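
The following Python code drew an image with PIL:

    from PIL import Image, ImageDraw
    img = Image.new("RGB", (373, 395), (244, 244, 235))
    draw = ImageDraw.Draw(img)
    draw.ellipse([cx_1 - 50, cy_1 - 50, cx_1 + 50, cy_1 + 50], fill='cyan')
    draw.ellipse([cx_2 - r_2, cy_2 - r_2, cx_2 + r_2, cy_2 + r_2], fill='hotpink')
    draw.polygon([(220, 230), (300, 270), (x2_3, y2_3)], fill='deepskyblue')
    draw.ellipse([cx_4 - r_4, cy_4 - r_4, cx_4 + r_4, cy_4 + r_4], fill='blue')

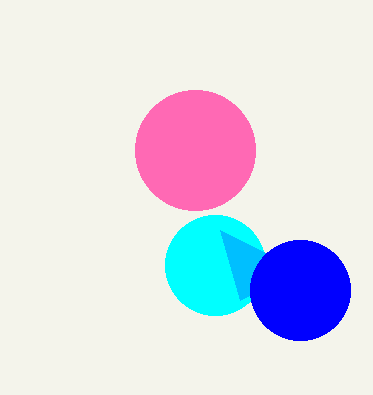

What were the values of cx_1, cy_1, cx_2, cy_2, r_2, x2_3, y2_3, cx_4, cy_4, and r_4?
cx_1 = 215; cy_1 = 265; cx_2 = 195; cy_2 = 150; r_2 = 60; x2_3 = 240; y2_3 = 300; cx_4 = 300; cy_4 = 290; r_4 = 50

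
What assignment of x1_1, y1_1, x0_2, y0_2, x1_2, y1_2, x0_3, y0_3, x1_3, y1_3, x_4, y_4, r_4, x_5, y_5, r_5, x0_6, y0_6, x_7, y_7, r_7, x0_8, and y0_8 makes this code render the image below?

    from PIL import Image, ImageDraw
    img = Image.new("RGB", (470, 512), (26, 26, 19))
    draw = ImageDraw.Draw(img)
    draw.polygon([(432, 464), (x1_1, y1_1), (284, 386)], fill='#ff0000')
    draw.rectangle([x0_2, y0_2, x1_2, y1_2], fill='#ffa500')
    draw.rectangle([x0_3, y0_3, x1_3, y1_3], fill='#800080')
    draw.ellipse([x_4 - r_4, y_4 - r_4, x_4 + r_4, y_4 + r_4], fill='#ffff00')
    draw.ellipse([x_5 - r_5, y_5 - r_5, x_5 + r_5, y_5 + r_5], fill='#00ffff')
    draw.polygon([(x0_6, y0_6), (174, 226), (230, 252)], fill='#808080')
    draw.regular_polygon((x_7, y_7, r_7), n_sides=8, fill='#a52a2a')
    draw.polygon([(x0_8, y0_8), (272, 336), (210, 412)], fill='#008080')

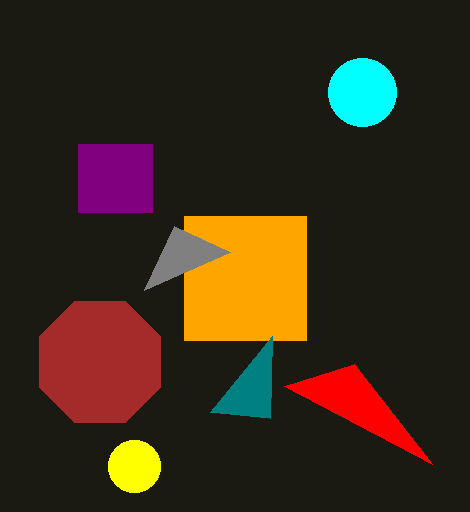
x1_1 = 354
y1_1 = 364
x0_2 = 184
y0_2 = 216
x1_2 = 306
y1_2 = 340
x0_3 = 78
y0_3 = 144
x1_3 = 152
y1_3 = 212
x_4 = 134
y_4 = 466
r_4 = 26
x_5 = 362
y_5 = 92
r_5 = 34
x0_6 = 144
y0_6 = 290
x_7 = 100
y_7 = 362
r_7 = 66
x0_8 = 270
y0_8 = 418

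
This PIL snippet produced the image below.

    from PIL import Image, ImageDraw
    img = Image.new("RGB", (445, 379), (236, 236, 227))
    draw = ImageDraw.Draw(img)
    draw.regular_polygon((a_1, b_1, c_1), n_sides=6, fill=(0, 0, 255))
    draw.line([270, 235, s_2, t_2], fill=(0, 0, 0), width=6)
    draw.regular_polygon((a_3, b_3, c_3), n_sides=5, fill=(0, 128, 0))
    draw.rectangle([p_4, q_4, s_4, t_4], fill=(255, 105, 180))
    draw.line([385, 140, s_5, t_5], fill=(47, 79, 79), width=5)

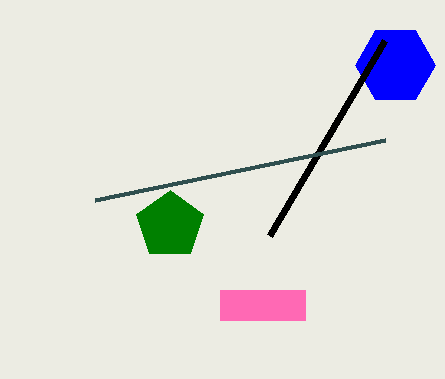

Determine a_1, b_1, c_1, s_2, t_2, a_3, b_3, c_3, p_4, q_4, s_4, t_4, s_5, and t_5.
a_1 = 395, b_1 = 65, c_1 = 40, s_2 = 385, t_2 = 40, a_3 = 170, b_3 = 225, c_3 = 35, p_4 = 220, q_4 = 290, s_4 = 305, t_4 = 320, s_5 = 95, t_5 = 200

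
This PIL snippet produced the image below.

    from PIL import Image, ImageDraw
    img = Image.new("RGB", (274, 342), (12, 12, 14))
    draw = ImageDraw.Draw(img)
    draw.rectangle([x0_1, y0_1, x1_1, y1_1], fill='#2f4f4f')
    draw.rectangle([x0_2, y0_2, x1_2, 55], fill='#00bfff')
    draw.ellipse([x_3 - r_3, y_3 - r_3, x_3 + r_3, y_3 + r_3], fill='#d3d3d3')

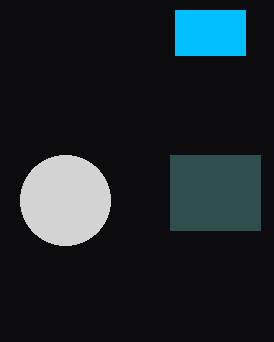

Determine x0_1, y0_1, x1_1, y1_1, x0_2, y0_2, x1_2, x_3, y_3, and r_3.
x0_1 = 170, y0_1 = 155, x1_1 = 260, y1_1 = 230, x0_2 = 175, y0_2 = 10, x1_2 = 245, x_3 = 65, y_3 = 200, r_3 = 45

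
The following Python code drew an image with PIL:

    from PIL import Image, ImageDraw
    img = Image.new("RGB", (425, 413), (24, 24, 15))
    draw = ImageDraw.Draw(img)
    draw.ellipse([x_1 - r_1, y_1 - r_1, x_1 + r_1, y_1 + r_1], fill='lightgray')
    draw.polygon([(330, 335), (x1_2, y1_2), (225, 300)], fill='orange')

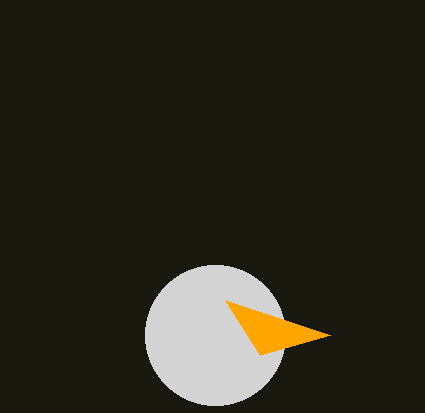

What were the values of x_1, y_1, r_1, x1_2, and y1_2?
x_1 = 215; y_1 = 335; r_1 = 70; x1_2 = 260; y1_2 = 355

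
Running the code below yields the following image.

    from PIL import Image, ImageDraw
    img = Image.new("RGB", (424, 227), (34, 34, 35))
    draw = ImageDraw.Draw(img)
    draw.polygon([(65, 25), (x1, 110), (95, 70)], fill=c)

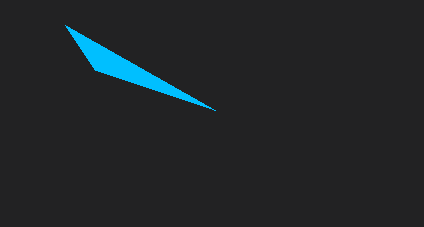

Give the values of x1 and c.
x1 = 215, c = 'deepskyblue'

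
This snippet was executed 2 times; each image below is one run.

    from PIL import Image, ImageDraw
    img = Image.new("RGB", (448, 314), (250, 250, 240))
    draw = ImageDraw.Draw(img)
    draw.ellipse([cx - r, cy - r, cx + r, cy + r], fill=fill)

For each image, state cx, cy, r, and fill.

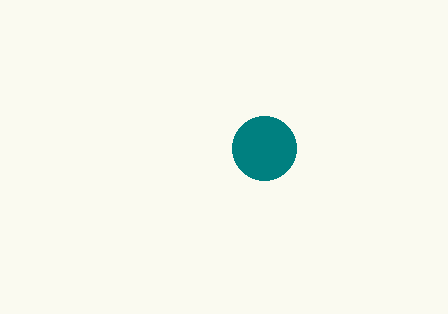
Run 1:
cx = 264
cy = 148
r = 32
fill = 'teal'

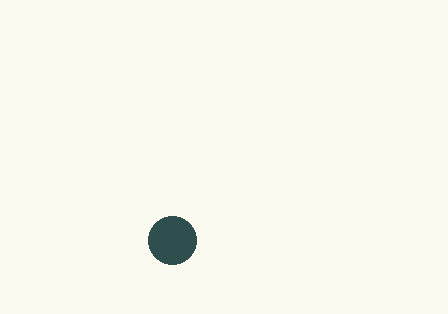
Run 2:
cx = 172
cy = 240
r = 24
fill = 'darkslategray'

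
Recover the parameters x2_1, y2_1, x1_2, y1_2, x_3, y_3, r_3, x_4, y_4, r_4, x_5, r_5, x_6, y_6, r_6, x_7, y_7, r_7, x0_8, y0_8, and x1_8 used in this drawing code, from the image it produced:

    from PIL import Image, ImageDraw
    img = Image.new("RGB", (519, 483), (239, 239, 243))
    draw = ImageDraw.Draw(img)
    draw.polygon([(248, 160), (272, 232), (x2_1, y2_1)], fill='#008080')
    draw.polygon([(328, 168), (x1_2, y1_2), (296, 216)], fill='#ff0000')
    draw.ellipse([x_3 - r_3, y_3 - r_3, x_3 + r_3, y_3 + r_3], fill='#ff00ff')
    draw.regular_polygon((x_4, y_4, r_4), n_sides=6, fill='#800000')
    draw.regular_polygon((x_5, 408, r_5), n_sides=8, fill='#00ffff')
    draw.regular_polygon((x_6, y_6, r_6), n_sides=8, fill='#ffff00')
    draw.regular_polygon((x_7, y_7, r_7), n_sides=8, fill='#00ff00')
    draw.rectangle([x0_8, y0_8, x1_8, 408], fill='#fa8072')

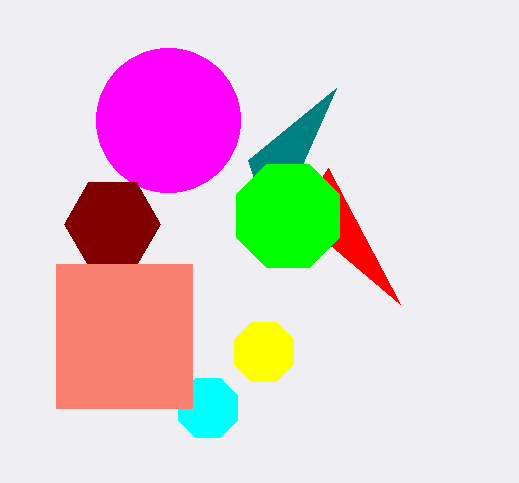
x2_1 = 336, y2_1 = 88, x1_2 = 400, y1_2 = 304, x_3 = 168, y_3 = 120, r_3 = 72, x_4 = 112, y_4 = 224, r_4 = 48, x_5 = 208, r_5 = 32, x_6 = 264, y_6 = 352, r_6 = 32, x_7 = 288, y_7 = 216, r_7 = 56, x0_8 = 56, y0_8 = 264, x1_8 = 192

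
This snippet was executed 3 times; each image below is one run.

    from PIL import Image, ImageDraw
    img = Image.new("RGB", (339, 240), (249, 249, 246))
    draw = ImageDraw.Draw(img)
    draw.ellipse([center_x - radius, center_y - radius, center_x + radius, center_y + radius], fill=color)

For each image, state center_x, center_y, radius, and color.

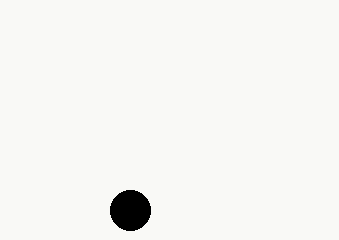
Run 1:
center_x = 130; center_y = 210; radius = 20; color = 'black'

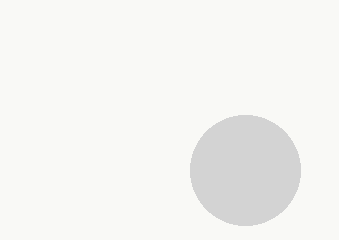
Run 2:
center_x = 245
center_y = 170
radius = 55
color = 'lightgray'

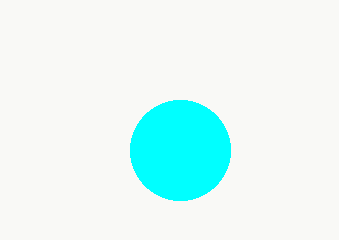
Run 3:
center_x = 180
center_y = 150
radius = 50
color = 'cyan'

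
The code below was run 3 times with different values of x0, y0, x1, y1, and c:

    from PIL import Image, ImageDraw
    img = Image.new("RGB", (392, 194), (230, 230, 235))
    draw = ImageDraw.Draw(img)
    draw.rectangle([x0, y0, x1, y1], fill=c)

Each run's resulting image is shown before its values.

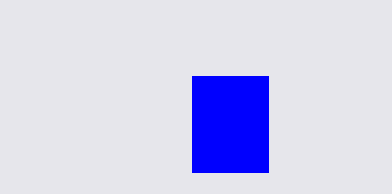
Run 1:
x0 = 192, y0 = 76, x1 = 268, y1 = 172, c = 'blue'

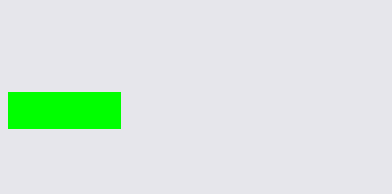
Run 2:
x0 = 8; y0 = 92; x1 = 120; y1 = 128; c = 'lime'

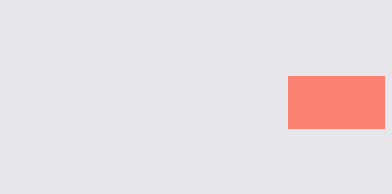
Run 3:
x0 = 288
y0 = 76
x1 = 384
y1 = 128
c = 'salmon'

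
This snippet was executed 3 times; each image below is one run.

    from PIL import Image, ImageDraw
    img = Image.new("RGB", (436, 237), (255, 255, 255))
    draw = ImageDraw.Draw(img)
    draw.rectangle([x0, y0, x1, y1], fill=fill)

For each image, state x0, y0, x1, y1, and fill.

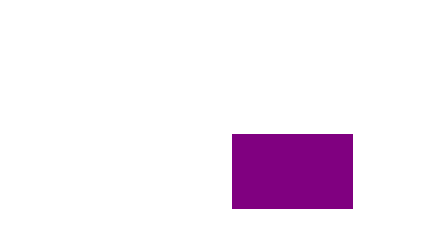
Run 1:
x0 = 232; y0 = 134; x1 = 352; y1 = 208; fill = 'purple'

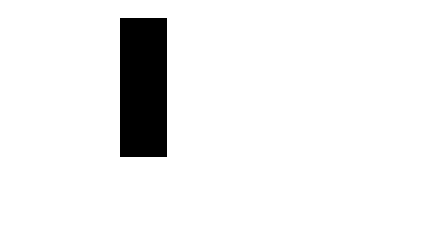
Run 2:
x0 = 120
y0 = 18
x1 = 166
y1 = 156
fill = 'black'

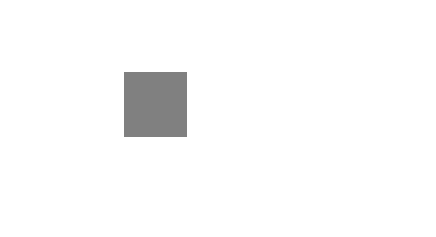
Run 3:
x0 = 124
y0 = 72
x1 = 186
y1 = 136
fill = 'gray'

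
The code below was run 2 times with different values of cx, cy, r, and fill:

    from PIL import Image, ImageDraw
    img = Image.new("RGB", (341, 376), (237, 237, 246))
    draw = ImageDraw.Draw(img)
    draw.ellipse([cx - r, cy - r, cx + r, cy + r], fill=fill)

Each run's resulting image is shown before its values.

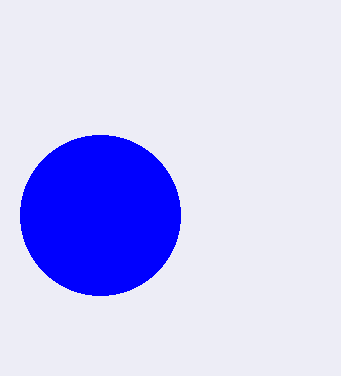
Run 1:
cx = 100, cy = 215, r = 80, fill = 'blue'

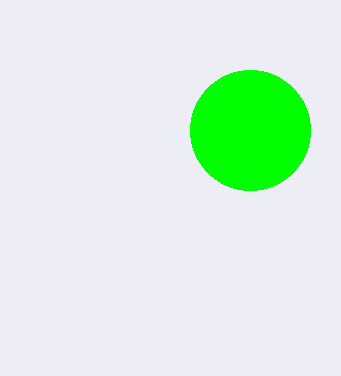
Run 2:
cx = 250
cy = 130
r = 60
fill = 'lime'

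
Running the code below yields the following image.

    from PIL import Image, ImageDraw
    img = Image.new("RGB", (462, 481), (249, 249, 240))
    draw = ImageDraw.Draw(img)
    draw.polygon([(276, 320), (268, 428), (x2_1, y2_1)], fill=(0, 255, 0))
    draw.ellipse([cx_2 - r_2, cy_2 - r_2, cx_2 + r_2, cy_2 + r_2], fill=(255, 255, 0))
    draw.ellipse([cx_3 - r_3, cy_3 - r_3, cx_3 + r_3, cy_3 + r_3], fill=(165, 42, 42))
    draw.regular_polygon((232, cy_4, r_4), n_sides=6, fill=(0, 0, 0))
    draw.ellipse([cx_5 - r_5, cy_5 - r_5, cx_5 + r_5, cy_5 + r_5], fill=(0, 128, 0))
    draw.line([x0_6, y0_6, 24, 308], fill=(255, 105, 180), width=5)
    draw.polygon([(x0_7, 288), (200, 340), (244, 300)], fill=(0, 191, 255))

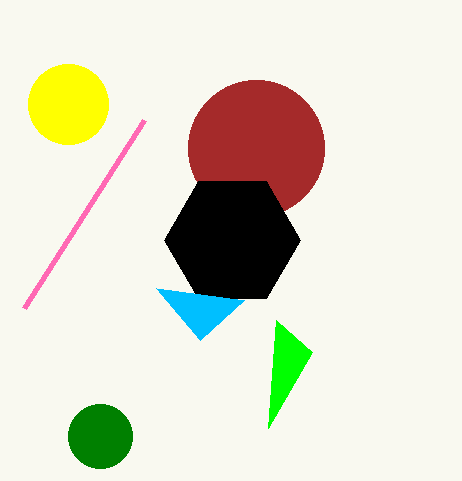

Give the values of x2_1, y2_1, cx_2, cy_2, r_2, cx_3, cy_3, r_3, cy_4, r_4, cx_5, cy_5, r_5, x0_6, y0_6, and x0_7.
x2_1 = 312; y2_1 = 352; cx_2 = 68; cy_2 = 104; r_2 = 40; cx_3 = 256; cy_3 = 148; r_3 = 68; cy_4 = 240; r_4 = 68; cx_5 = 100; cy_5 = 436; r_5 = 32; x0_6 = 144; y0_6 = 120; x0_7 = 156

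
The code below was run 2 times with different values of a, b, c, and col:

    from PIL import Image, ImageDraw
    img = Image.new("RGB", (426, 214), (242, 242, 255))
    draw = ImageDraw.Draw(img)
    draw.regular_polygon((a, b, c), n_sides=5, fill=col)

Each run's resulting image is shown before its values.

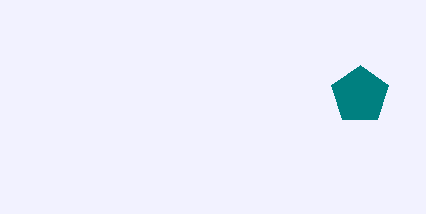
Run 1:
a = 360; b = 95; c = 30; col = 'teal'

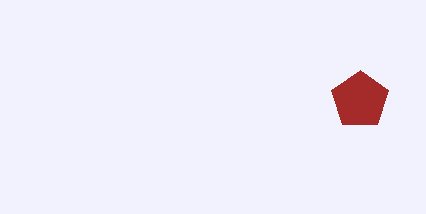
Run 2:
a = 360
b = 100
c = 30
col = 'brown'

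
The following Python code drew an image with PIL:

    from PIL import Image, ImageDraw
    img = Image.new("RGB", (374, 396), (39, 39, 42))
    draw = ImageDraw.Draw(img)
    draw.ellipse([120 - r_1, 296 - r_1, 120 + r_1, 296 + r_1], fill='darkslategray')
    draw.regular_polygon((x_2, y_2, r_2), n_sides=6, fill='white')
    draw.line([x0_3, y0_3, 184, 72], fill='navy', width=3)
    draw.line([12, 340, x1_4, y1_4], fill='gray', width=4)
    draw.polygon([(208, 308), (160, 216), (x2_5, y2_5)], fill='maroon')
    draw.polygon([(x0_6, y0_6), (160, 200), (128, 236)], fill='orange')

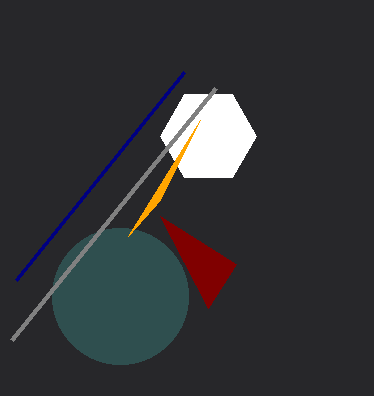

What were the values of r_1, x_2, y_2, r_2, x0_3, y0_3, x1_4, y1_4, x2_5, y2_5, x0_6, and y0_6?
r_1 = 68
x_2 = 208
y_2 = 136
r_2 = 48
x0_3 = 16
y0_3 = 280
x1_4 = 216
y1_4 = 88
x2_5 = 236
y2_5 = 264
x0_6 = 200
y0_6 = 120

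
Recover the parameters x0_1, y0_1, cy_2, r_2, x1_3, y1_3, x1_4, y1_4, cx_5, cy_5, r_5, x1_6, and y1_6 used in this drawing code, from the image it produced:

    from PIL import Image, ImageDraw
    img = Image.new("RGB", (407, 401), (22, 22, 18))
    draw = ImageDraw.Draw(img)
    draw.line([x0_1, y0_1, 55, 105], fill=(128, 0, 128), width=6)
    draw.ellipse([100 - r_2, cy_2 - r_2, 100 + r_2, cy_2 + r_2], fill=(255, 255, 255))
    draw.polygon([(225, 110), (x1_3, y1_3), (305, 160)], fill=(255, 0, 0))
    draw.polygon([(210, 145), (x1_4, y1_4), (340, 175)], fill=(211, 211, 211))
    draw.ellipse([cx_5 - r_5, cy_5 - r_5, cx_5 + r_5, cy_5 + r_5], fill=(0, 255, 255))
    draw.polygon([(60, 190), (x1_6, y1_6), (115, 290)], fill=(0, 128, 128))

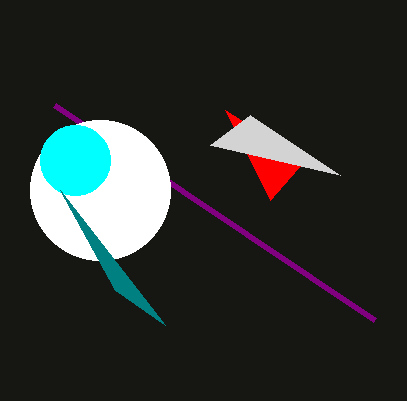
x0_1 = 375, y0_1 = 320, cy_2 = 190, r_2 = 70, x1_3 = 270, y1_3 = 200, x1_4 = 250, y1_4 = 115, cx_5 = 75, cy_5 = 160, r_5 = 35, x1_6 = 165, y1_6 = 325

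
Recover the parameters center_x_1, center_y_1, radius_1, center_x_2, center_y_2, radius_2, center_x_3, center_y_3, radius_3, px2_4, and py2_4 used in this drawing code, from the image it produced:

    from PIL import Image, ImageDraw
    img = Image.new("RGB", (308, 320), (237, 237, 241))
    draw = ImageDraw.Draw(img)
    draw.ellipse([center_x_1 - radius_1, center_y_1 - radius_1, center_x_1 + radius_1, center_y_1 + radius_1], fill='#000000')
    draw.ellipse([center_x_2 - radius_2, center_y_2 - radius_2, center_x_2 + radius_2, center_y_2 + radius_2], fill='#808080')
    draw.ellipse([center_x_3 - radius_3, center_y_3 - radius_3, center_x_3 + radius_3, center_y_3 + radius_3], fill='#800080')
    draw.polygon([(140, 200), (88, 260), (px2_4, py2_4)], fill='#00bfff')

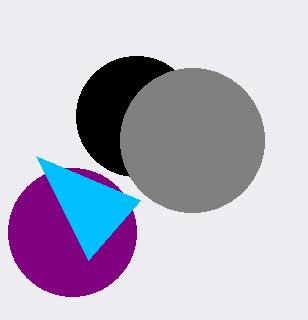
center_x_1 = 136; center_y_1 = 116; radius_1 = 60; center_x_2 = 192; center_y_2 = 140; radius_2 = 72; center_x_3 = 72; center_y_3 = 232; radius_3 = 64; px2_4 = 36; py2_4 = 156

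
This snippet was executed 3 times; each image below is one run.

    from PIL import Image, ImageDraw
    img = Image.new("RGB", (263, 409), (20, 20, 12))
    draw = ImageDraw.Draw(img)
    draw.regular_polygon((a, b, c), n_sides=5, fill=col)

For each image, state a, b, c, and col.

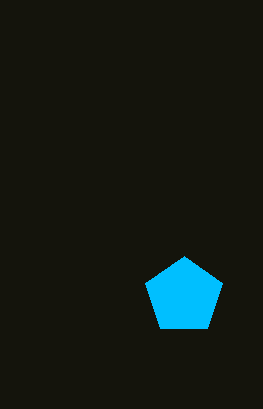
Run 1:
a = 184, b = 296, c = 40, col = 'deepskyblue'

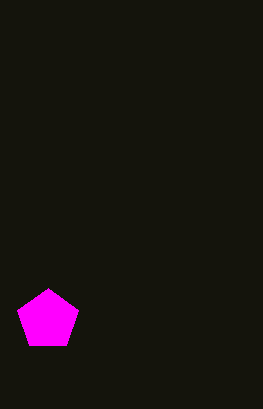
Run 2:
a = 48; b = 320; c = 32; col = 'magenta'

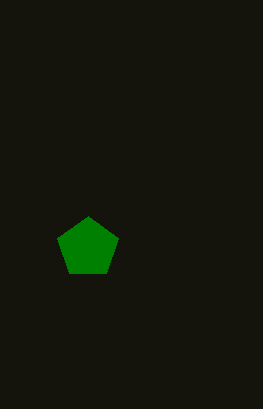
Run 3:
a = 88, b = 248, c = 32, col = 'green'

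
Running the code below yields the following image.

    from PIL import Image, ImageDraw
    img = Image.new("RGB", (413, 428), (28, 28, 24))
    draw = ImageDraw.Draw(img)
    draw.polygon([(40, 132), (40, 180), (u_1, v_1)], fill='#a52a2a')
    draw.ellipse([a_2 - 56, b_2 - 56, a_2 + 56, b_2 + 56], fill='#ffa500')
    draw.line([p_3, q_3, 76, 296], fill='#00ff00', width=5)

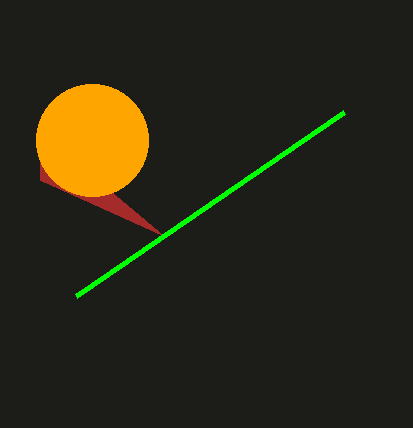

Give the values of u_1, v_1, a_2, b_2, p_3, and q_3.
u_1 = 164
v_1 = 236
a_2 = 92
b_2 = 140
p_3 = 344
q_3 = 112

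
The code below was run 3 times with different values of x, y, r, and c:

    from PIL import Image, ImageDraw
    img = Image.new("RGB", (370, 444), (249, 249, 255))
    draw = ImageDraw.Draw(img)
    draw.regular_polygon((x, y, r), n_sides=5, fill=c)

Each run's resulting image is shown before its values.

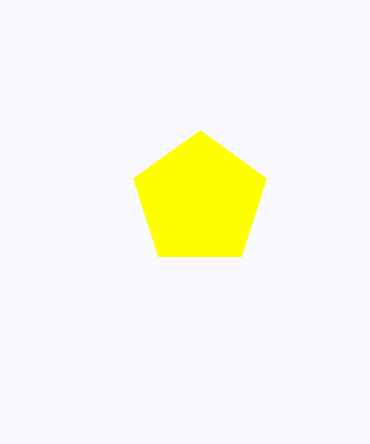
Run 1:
x = 200
y = 200
r = 70
c = 'yellow'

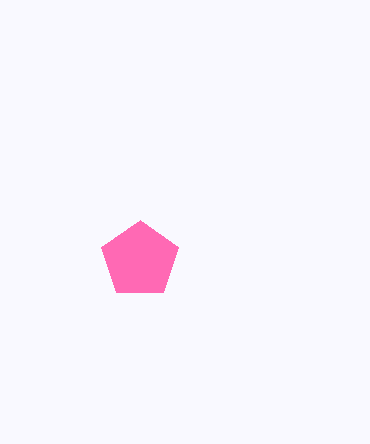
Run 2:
x = 140
y = 260
r = 40
c = 'hotpink'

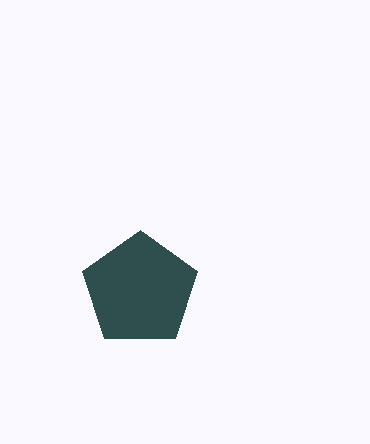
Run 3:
x = 140
y = 290
r = 60
c = 'darkslategray'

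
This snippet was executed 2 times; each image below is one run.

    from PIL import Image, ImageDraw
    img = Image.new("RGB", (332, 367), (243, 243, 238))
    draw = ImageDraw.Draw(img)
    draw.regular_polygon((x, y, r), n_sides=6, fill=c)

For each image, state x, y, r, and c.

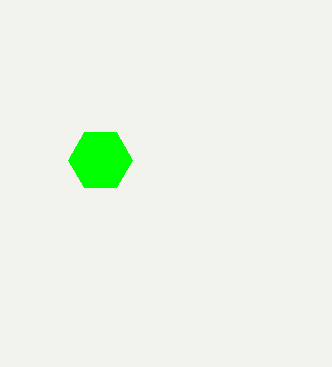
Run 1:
x = 100, y = 160, r = 32, c = 'lime'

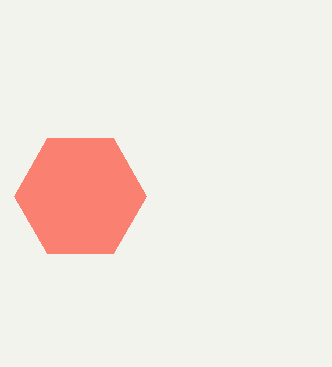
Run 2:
x = 80; y = 196; r = 66; c = 'salmon'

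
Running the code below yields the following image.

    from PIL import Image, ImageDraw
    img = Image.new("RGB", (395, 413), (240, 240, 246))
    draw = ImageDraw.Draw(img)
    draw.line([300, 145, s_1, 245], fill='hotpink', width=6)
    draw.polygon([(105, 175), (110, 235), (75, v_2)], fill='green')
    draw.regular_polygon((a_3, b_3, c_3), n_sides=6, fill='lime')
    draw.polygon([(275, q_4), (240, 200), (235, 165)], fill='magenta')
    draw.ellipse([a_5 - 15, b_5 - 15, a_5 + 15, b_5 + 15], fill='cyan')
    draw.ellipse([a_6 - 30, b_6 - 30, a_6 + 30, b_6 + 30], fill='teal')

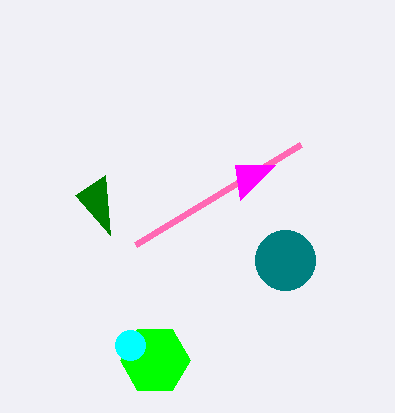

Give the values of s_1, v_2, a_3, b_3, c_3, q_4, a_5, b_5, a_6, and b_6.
s_1 = 135, v_2 = 195, a_3 = 155, b_3 = 360, c_3 = 35, q_4 = 165, a_5 = 130, b_5 = 345, a_6 = 285, b_6 = 260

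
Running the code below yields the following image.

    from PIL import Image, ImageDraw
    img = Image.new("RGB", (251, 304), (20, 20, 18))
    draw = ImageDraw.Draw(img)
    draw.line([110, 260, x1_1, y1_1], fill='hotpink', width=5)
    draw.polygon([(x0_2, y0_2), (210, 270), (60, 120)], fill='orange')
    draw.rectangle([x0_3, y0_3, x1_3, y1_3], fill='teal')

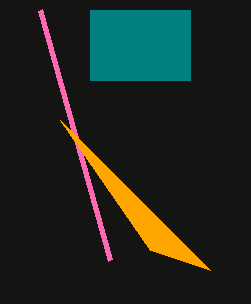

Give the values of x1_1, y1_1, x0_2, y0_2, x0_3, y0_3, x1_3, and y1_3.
x1_1 = 40; y1_1 = 10; x0_2 = 150; y0_2 = 250; x0_3 = 90; y0_3 = 10; x1_3 = 190; y1_3 = 80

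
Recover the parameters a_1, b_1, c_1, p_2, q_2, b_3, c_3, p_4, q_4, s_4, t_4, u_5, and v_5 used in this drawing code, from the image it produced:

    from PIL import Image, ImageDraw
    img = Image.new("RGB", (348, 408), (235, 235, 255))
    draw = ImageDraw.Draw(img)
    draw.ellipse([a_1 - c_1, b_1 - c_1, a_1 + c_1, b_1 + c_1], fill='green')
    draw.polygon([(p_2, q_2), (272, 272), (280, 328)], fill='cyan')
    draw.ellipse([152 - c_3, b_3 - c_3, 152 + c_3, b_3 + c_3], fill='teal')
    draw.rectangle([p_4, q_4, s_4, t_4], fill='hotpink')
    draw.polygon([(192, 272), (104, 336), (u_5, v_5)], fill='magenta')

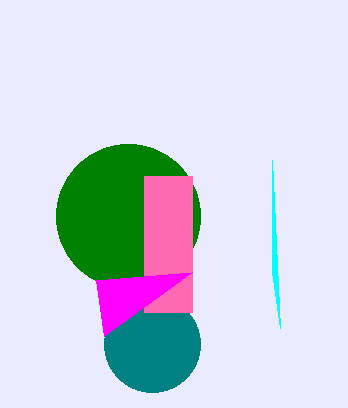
a_1 = 128, b_1 = 216, c_1 = 72, p_2 = 272, q_2 = 160, b_3 = 344, c_3 = 48, p_4 = 144, q_4 = 176, s_4 = 192, t_4 = 312, u_5 = 96, v_5 = 280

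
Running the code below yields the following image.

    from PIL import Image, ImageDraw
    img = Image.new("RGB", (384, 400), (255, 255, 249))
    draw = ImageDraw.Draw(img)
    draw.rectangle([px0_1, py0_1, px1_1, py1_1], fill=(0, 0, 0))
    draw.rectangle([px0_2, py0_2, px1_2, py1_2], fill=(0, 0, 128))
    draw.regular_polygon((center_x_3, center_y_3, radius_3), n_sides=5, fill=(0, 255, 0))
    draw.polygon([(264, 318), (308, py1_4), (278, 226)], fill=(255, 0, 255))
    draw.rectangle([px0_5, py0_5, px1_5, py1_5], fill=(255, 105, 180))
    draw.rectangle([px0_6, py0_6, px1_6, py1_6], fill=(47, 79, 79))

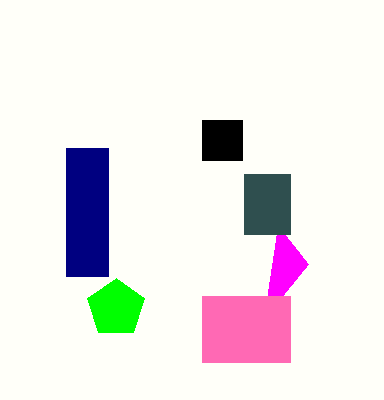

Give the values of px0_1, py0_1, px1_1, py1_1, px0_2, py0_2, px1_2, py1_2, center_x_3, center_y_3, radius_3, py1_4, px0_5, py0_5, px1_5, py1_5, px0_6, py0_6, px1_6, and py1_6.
px0_1 = 202; py0_1 = 120; px1_1 = 242; py1_1 = 160; px0_2 = 66; py0_2 = 148; px1_2 = 108; py1_2 = 276; center_x_3 = 116; center_y_3 = 308; radius_3 = 30; py1_4 = 264; px0_5 = 202; py0_5 = 296; px1_5 = 290; py1_5 = 362; px0_6 = 244; py0_6 = 174; px1_6 = 290; py1_6 = 234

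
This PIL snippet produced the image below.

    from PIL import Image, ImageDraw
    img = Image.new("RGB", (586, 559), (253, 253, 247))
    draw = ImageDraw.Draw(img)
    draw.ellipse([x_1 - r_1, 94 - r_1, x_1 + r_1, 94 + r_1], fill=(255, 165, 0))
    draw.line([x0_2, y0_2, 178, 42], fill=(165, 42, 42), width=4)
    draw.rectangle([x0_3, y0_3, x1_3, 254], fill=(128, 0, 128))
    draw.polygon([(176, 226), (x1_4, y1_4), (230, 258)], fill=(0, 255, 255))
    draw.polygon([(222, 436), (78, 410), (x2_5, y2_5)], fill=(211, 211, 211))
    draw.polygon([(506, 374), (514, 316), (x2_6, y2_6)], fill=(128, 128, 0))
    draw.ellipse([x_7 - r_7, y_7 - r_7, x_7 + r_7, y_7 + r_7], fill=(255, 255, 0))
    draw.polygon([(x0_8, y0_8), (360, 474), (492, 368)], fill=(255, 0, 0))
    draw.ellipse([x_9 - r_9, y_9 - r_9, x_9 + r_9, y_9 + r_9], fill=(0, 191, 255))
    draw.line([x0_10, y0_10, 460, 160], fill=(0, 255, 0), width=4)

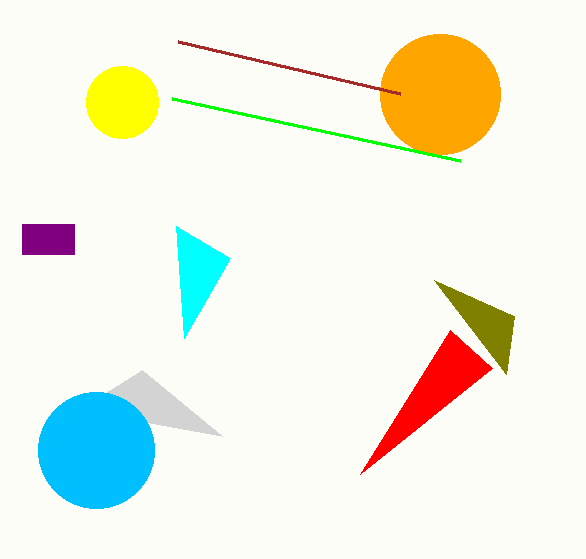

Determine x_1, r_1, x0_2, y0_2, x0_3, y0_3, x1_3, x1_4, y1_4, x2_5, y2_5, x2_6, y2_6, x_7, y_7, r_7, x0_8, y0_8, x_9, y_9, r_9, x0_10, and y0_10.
x_1 = 440; r_1 = 60; x0_2 = 400; y0_2 = 94; x0_3 = 22; y0_3 = 224; x1_3 = 74; x1_4 = 184; y1_4 = 338; x2_5 = 142; y2_5 = 370; x2_6 = 434; y2_6 = 280; x_7 = 122; y_7 = 102; r_7 = 36; x0_8 = 450; y0_8 = 330; x_9 = 96; y_9 = 450; r_9 = 58; x0_10 = 172; y0_10 = 98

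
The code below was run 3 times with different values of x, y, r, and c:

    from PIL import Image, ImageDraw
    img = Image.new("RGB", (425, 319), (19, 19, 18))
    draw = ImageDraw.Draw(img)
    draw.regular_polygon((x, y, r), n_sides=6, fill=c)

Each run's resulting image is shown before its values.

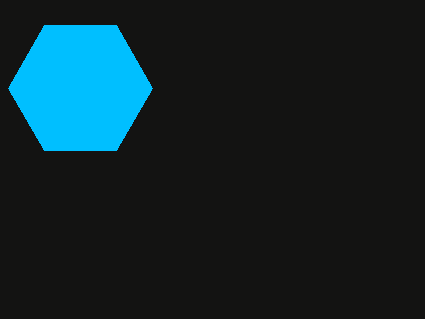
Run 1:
x = 80
y = 88
r = 72
c = 'deepskyblue'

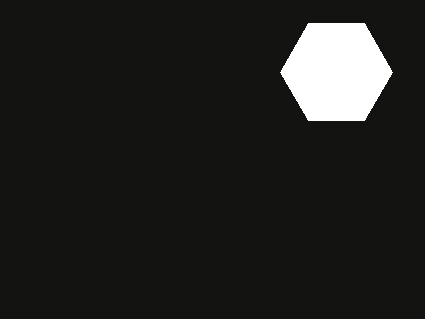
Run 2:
x = 336
y = 72
r = 56
c = 'white'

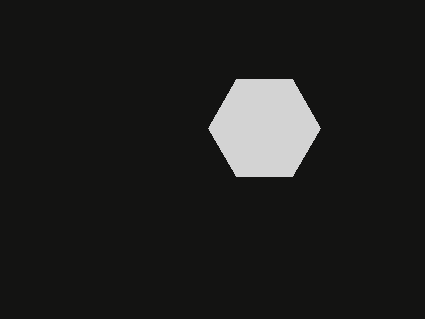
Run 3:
x = 264, y = 128, r = 56, c = 'lightgray'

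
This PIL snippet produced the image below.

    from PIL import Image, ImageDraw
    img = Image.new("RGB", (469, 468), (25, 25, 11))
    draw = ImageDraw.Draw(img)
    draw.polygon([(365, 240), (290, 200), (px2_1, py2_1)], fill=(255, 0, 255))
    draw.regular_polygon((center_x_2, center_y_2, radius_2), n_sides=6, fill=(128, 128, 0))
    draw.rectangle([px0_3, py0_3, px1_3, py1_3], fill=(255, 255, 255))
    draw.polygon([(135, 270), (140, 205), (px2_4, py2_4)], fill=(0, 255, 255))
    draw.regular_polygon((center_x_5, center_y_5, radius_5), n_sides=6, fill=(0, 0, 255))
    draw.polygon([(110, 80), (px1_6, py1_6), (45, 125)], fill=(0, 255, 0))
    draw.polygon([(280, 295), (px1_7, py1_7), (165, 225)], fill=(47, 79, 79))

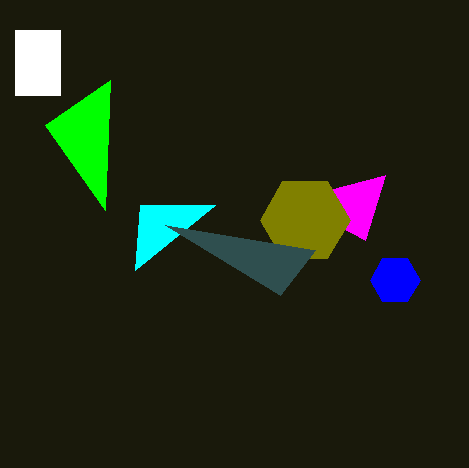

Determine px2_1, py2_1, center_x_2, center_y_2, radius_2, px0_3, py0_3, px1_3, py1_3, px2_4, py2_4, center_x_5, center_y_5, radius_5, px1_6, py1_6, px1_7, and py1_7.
px2_1 = 385
py2_1 = 175
center_x_2 = 305
center_y_2 = 220
radius_2 = 45
px0_3 = 15
py0_3 = 30
px1_3 = 60
py1_3 = 95
px2_4 = 215
py2_4 = 205
center_x_5 = 395
center_y_5 = 280
radius_5 = 25
px1_6 = 105
py1_6 = 210
px1_7 = 315
py1_7 = 250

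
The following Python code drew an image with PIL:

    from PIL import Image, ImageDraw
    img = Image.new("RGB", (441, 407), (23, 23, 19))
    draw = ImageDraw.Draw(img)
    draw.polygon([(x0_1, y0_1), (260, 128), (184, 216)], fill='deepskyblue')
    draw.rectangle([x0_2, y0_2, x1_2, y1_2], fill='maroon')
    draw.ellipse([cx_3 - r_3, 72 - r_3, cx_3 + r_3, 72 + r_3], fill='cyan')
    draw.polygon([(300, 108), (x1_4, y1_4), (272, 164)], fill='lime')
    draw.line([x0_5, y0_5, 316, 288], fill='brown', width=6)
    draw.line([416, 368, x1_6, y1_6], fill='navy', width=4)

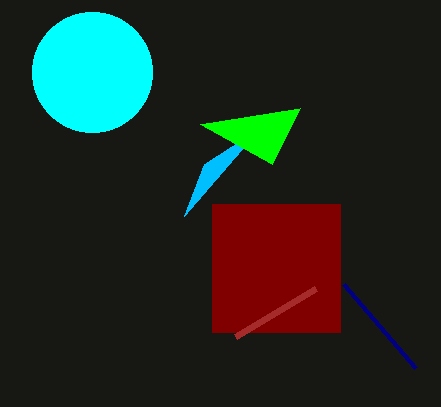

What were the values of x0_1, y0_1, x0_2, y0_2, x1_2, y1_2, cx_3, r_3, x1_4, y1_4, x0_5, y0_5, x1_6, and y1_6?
x0_1 = 204; y0_1 = 164; x0_2 = 212; y0_2 = 204; x1_2 = 340; y1_2 = 332; cx_3 = 92; r_3 = 60; x1_4 = 200; y1_4 = 124; x0_5 = 236; y0_5 = 336; x1_6 = 344; y1_6 = 284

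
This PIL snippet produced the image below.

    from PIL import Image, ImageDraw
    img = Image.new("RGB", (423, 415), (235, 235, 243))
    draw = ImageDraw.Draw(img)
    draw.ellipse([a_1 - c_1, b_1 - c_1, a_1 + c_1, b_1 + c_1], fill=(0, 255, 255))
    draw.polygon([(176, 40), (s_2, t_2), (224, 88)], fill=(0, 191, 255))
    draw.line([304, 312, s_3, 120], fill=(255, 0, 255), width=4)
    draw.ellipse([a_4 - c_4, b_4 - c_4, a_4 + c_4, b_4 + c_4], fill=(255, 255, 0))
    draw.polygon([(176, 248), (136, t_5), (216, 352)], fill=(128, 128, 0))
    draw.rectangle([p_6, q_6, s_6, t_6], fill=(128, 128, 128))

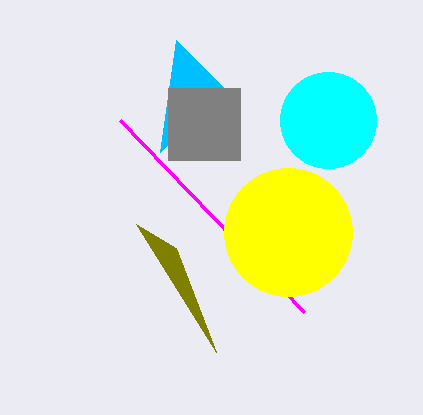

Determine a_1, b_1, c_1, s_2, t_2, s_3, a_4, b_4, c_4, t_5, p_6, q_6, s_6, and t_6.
a_1 = 328; b_1 = 120; c_1 = 48; s_2 = 160; t_2 = 152; s_3 = 120; a_4 = 288; b_4 = 232; c_4 = 64; t_5 = 224; p_6 = 168; q_6 = 88; s_6 = 240; t_6 = 160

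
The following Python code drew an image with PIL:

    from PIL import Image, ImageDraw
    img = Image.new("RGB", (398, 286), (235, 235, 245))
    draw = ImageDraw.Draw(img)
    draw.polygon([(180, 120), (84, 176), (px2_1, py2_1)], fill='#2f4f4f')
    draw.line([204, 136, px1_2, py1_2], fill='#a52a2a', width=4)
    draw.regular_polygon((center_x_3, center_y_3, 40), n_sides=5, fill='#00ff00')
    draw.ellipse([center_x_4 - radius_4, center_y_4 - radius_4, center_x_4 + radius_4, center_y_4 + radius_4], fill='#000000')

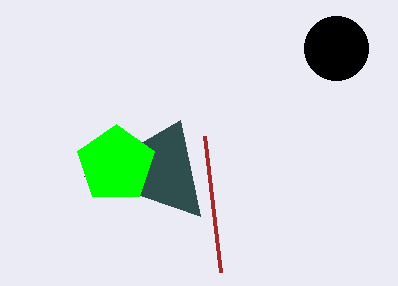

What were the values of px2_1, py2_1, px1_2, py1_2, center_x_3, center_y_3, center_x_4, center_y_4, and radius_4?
px2_1 = 200; py2_1 = 216; px1_2 = 220; py1_2 = 272; center_x_3 = 116; center_y_3 = 164; center_x_4 = 336; center_y_4 = 48; radius_4 = 32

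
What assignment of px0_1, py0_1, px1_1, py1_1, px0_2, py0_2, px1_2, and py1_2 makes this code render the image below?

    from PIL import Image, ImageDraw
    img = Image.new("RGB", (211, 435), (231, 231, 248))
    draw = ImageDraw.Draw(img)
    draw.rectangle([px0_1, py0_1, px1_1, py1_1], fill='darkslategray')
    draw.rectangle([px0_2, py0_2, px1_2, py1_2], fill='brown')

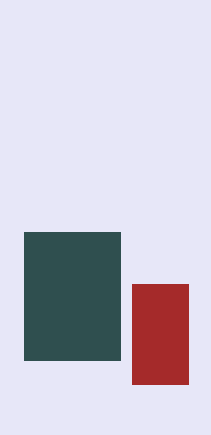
px0_1 = 24
py0_1 = 232
px1_1 = 120
py1_1 = 360
px0_2 = 132
py0_2 = 284
px1_2 = 188
py1_2 = 384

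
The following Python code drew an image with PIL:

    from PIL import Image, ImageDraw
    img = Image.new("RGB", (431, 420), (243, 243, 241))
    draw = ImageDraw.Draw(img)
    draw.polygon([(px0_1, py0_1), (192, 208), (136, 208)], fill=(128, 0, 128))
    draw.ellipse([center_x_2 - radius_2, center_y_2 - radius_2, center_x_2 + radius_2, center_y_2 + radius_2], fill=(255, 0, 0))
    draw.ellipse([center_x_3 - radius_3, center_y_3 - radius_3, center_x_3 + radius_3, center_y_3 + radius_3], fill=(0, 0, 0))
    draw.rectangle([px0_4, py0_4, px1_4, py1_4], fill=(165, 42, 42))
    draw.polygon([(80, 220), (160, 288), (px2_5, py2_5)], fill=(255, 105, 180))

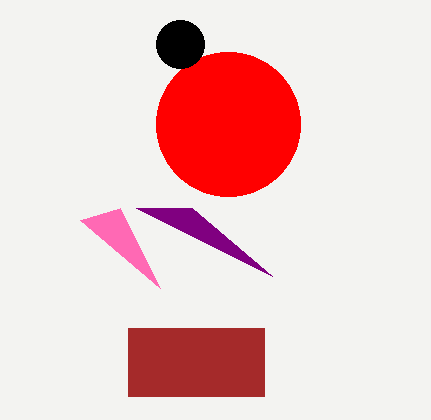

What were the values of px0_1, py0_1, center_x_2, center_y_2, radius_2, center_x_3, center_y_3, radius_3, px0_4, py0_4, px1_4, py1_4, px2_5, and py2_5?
px0_1 = 272
py0_1 = 276
center_x_2 = 228
center_y_2 = 124
radius_2 = 72
center_x_3 = 180
center_y_3 = 44
radius_3 = 24
px0_4 = 128
py0_4 = 328
px1_4 = 264
py1_4 = 396
px2_5 = 120
py2_5 = 208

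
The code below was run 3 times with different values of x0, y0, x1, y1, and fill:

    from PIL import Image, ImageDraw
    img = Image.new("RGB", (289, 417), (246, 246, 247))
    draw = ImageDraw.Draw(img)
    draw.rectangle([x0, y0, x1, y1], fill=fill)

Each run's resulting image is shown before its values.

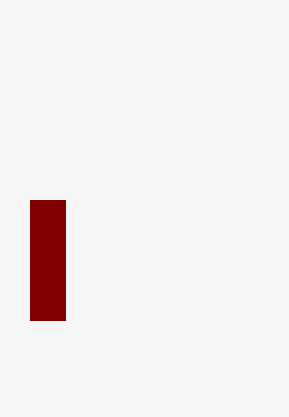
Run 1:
x0 = 30; y0 = 200; x1 = 65; y1 = 320; fill = 'maroon'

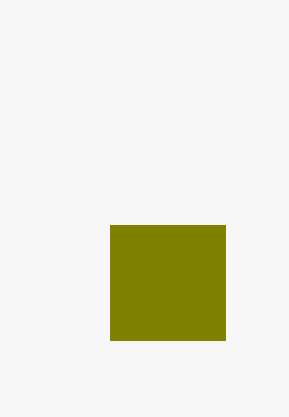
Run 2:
x0 = 110, y0 = 225, x1 = 225, y1 = 340, fill = 'olive'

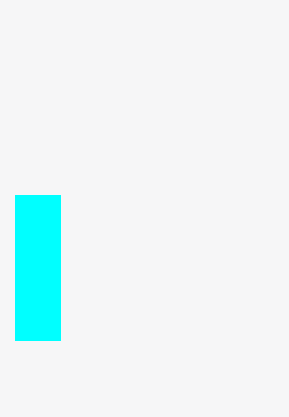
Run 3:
x0 = 15; y0 = 195; x1 = 60; y1 = 340; fill = 'cyan'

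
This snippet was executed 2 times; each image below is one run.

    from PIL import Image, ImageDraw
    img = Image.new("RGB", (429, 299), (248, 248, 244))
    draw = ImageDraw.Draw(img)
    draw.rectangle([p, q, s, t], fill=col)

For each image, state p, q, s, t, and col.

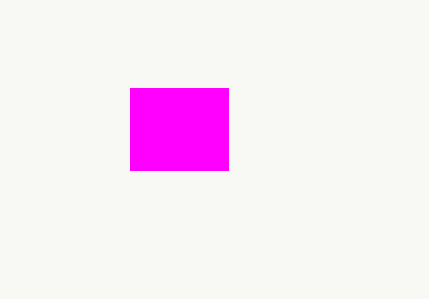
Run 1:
p = 130; q = 88; s = 228; t = 170; col = 'magenta'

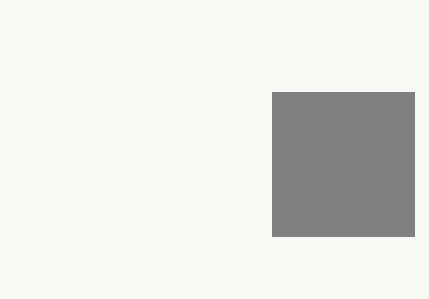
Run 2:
p = 272, q = 92, s = 414, t = 236, col = 'gray'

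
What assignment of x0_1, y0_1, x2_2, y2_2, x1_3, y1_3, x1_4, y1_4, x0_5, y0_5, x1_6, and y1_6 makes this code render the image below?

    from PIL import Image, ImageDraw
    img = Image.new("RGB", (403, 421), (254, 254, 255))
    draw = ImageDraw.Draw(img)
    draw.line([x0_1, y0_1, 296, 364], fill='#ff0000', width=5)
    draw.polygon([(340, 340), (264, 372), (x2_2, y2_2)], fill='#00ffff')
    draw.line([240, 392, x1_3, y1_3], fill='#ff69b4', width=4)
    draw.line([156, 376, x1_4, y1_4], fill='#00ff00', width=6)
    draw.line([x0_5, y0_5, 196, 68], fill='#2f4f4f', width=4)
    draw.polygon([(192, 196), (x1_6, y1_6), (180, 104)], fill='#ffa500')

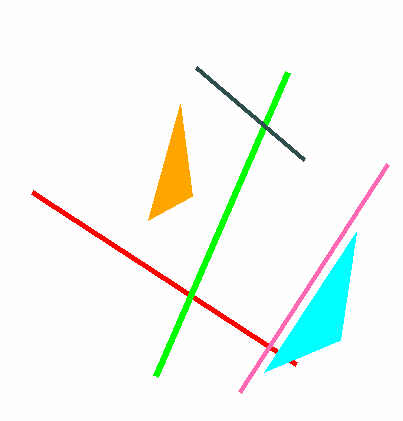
x0_1 = 32
y0_1 = 192
x2_2 = 356
y2_2 = 232
x1_3 = 388
y1_3 = 164
x1_4 = 288
y1_4 = 72
x0_5 = 304
y0_5 = 160
x1_6 = 148
y1_6 = 220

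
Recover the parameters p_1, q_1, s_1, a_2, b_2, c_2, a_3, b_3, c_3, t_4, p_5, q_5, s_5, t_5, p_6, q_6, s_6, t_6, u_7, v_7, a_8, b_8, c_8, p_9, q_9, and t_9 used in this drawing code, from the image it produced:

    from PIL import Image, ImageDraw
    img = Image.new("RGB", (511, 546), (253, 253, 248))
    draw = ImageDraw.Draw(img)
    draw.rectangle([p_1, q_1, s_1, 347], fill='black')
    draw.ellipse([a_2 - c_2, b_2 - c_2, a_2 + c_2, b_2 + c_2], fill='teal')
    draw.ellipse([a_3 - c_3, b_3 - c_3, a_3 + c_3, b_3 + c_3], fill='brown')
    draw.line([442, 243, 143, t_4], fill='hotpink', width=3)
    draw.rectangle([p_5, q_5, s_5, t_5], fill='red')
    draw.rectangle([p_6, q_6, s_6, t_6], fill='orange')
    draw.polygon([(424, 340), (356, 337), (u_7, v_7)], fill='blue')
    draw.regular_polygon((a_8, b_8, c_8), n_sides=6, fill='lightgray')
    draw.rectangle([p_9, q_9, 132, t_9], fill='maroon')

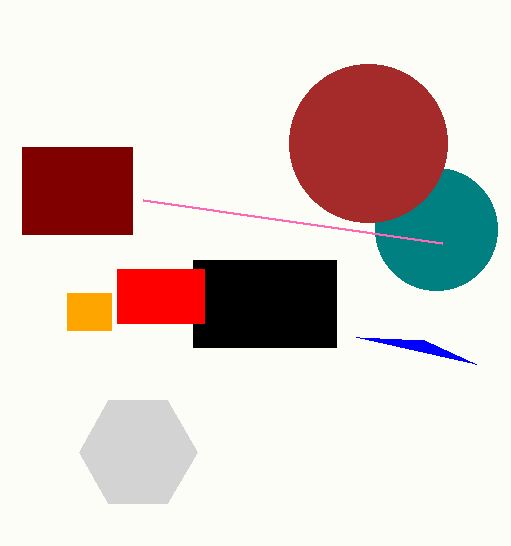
p_1 = 193; q_1 = 260; s_1 = 336; a_2 = 436; b_2 = 229; c_2 = 61; a_3 = 368; b_3 = 143; c_3 = 79; t_4 = 200; p_5 = 117; q_5 = 269; s_5 = 204; t_5 = 323; p_6 = 67; q_6 = 293; s_6 = 111; t_6 = 330; u_7 = 476; v_7 = 364; a_8 = 138; b_8 = 452; c_8 = 59; p_9 = 22; q_9 = 147; t_9 = 234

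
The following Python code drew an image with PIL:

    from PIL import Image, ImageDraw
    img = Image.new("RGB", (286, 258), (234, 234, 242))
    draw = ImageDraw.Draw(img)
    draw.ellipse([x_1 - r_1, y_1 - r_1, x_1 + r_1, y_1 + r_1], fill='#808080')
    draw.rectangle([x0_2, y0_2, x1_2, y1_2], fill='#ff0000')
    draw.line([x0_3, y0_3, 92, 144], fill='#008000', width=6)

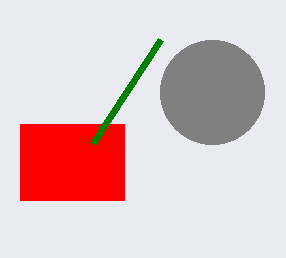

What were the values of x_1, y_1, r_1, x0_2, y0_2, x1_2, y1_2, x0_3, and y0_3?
x_1 = 212
y_1 = 92
r_1 = 52
x0_2 = 20
y0_2 = 124
x1_2 = 124
y1_2 = 200
x0_3 = 160
y0_3 = 40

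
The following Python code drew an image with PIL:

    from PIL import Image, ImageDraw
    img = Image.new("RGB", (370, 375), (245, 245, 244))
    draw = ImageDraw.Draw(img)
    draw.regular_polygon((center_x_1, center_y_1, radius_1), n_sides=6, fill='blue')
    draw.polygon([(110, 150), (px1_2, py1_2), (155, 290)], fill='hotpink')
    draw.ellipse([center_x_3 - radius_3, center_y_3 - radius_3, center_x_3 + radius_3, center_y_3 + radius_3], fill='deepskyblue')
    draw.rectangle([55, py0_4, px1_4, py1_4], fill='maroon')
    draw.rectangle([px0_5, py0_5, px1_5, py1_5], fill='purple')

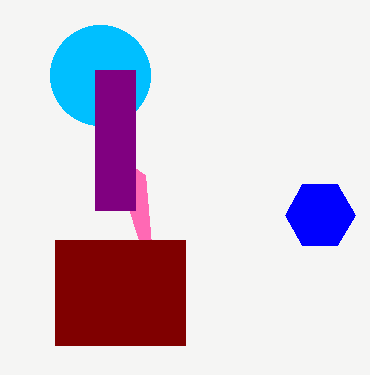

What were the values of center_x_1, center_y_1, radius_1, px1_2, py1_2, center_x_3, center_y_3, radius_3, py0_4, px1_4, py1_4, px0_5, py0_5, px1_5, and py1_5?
center_x_1 = 320
center_y_1 = 215
radius_1 = 35
px1_2 = 145
py1_2 = 175
center_x_3 = 100
center_y_3 = 75
radius_3 = 50
py0_4 = 240
px1_4 = 185
py1_4 = 345
px0_5 = 95
py0_5 = 70
px1_5 = 135
py1_5 = 210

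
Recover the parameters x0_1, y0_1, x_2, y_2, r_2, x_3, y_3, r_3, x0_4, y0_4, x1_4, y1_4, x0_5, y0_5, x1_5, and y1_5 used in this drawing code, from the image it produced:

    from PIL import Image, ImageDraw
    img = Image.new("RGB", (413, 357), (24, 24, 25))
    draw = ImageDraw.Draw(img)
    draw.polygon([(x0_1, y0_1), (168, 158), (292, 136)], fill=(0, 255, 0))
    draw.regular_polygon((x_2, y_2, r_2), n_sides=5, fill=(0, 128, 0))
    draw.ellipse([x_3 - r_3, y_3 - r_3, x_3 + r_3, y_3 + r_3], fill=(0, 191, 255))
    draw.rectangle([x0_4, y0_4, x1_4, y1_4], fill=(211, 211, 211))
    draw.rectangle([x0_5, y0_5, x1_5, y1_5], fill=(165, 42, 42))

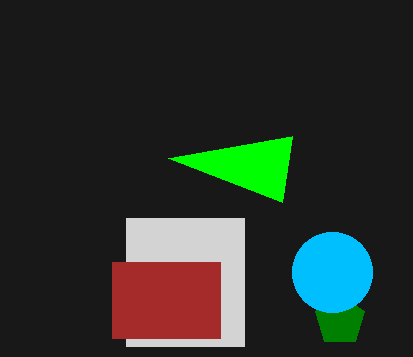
x0_1 = 282; y0_1 = 202; x_2 = 340; y_2 = 320; r_2 = 26; x_3 = 332; y_3 = 272; r_3 = 40; x0_4 = 126; y0_4 = 218; x1_4 = 244; y1_4 = 346; x0_5 = 112; y0_5 = 262; x1_5 = 220; y1_5 = 338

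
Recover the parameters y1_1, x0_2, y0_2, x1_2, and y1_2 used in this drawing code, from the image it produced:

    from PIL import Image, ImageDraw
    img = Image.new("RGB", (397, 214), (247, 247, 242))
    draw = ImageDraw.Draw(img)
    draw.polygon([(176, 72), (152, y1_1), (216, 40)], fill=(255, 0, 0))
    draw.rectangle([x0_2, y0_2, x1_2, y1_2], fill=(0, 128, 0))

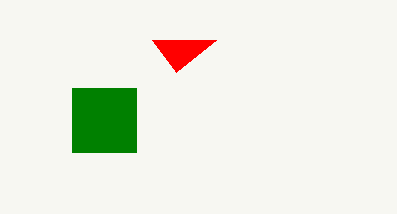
y1_1 = 40; x0_2 = 72; y0_2 = 88; x1_2 = 136; y1_2 = 152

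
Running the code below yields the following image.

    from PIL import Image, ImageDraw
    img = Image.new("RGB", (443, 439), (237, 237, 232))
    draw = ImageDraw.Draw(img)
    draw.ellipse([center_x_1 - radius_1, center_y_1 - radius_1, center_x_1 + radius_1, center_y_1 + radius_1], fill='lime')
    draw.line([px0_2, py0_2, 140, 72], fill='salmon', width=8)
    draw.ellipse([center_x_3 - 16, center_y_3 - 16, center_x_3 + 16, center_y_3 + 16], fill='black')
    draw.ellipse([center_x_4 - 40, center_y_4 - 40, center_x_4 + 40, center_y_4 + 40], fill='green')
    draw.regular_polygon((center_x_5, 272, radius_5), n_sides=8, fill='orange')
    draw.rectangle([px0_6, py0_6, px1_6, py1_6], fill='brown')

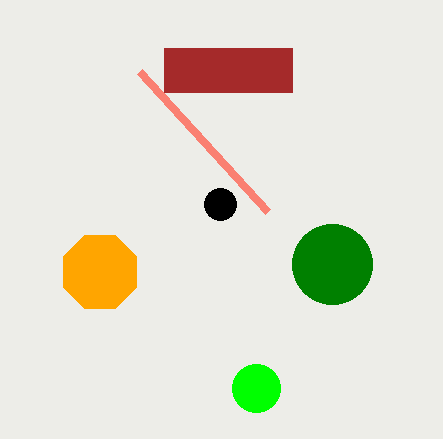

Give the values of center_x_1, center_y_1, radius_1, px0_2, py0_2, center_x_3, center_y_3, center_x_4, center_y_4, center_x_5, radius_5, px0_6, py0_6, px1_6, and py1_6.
center_x_1 = 256
center_y_1 = 388
radius_1 = 24
px0_2 = 268
py0_2 = 212
center_x_3 = 220
center_y_3 = 204
center_x_4 = 332
center_y_4 = 264
center_x_5 = 100
radius_5 = 40
px0_6 = 164
py0_6 = 48
px1_6 = 292
py1_6 = 92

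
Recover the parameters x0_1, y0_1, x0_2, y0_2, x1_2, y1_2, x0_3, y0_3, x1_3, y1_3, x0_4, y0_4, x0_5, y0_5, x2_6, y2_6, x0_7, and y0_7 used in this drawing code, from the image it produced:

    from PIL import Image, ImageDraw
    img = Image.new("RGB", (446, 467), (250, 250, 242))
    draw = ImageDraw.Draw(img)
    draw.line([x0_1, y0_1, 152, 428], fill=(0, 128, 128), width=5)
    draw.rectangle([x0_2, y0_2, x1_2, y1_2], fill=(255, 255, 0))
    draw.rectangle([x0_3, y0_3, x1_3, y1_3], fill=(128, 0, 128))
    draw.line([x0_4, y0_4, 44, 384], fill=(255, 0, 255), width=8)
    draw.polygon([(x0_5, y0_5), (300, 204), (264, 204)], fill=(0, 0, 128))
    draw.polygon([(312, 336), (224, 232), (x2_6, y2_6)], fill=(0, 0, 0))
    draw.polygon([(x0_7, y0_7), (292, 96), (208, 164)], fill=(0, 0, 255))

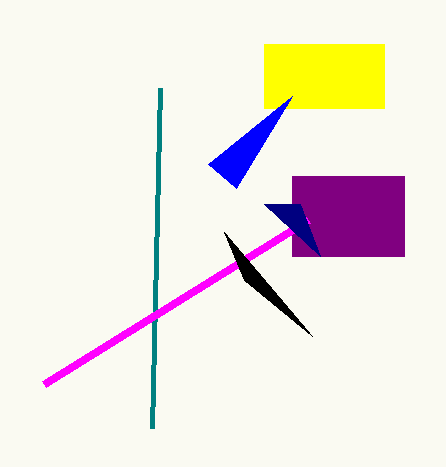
x0_1 = 160, y0_1 = 88, x0_2 = 264, y0_2 = 44, x1_2 = 384, y1_2 = 108, x0_3 = 292, y0_3 = 176, x1_3 = 404, y1_3 = 256, x0_4 = 308, y0_4 = 220, x0_5 = 320, y0_5 = 256, x2_6 = 244, y2_6 = 280, x0_7 = 236, y0_7 = 188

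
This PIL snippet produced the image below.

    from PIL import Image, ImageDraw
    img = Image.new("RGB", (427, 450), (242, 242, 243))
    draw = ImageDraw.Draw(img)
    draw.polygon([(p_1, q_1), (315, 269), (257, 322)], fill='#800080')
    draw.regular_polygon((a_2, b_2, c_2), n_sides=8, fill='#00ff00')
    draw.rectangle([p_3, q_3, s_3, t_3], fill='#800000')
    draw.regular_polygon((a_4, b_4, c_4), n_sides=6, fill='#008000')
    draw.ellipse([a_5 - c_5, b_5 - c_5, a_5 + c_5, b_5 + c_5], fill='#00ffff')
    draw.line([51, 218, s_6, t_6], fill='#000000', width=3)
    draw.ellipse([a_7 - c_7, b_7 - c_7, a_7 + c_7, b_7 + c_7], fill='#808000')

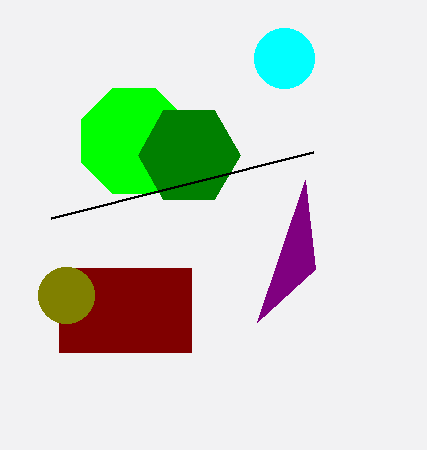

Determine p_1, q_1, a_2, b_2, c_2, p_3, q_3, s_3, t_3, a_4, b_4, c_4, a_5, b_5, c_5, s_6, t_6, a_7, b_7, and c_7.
p_1 = 305
q_1 = 180
a_2 = 134
b_2 = 141
c_2 = 57
p_3 = 59
q_3 = 268
s_3 = 191
t_3 = 352
a_4 = 189
b_4 = 155
c_4 = 51
a_5 = 284
b_5 = 58
c_5 = 30
s_6 = 313
t_6 = 152
a_7 = 66
b_7 = 295
c_7 = 28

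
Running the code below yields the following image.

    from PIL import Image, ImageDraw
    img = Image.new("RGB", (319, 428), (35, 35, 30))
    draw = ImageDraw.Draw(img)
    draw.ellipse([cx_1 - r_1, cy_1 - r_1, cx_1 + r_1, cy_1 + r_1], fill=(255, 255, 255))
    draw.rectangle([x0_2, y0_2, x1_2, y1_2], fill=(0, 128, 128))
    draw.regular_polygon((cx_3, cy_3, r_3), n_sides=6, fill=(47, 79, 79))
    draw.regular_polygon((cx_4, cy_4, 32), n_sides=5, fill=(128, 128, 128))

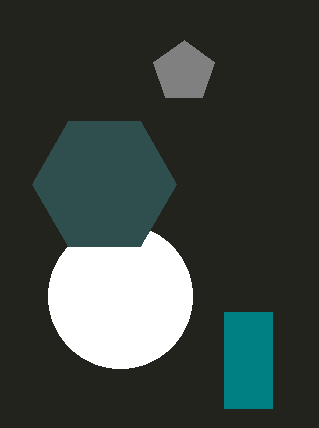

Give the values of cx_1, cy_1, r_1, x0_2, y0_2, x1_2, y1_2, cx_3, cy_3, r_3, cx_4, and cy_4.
cx_1 = 120
cy_1 = 296
r_1 = 72
x0_2 = 224
y0_2 = 312
x1_2 = 272
y1_2 = 408
cx_3 = 104
cy_3 = 184
r_3 = 72
cx_4 = 184
cy_4 = 72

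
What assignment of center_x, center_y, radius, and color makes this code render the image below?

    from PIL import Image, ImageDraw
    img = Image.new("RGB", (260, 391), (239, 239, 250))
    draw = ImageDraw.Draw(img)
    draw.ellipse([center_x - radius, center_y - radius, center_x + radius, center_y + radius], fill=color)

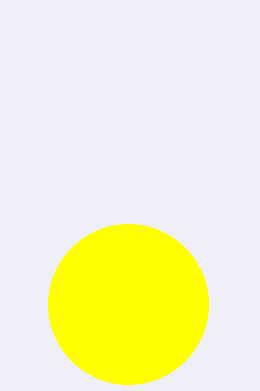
center_x = 128
center_y = 304
radius = 80
color = 'yellow'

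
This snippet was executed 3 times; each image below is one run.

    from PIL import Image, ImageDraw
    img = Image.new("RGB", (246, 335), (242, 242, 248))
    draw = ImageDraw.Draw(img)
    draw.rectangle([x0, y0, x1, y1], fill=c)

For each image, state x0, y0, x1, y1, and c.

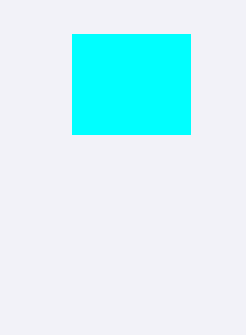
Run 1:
x0 = 72
y0 = 34
x1 = 190
y1 = 134
c = 'cyan'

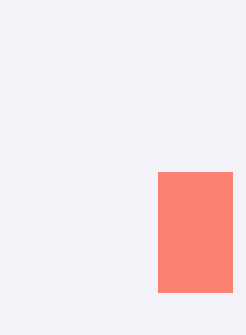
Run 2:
x0 = 158; y0 = 172; x1 = 232; y1 = 292; c = 'salmon'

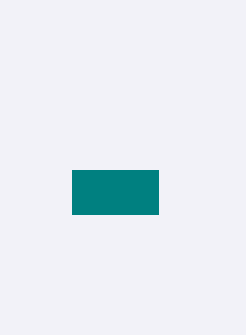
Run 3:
x0 = 72; y0 = 170; x1 = 158; y1 = 214; c = 'teal'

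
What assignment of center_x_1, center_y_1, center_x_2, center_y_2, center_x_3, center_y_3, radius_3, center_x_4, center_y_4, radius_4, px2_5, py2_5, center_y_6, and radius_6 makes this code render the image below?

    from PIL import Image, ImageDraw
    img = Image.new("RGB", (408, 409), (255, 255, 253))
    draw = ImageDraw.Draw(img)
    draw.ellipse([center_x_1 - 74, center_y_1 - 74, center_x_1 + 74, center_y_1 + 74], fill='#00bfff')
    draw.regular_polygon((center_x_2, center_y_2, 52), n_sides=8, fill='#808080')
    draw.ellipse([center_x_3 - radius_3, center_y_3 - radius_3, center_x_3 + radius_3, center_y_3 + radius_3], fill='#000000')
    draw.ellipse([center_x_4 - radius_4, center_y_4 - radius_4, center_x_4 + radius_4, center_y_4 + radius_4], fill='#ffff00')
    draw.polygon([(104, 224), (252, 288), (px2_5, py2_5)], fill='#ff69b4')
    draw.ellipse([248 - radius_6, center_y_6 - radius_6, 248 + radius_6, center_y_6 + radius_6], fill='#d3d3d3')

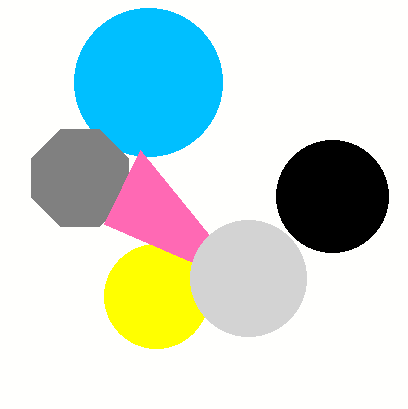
center_x_1 = 148, center_y_1 = 82, center_x_2 = 80, center_y_2 = 178, center_x_3 = 332, center_y_3 = 196, radius_3 = 56, center_x_4 = 156, center_y_4 = 296, radius_4 = 52, px2_5 = 140, py2_5 = 150, center_y_6 = 278, radius_6 = 58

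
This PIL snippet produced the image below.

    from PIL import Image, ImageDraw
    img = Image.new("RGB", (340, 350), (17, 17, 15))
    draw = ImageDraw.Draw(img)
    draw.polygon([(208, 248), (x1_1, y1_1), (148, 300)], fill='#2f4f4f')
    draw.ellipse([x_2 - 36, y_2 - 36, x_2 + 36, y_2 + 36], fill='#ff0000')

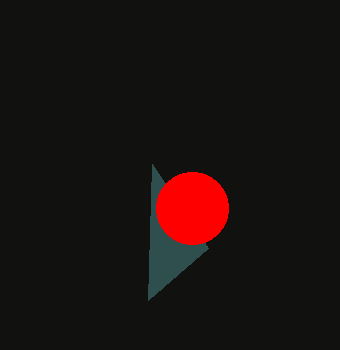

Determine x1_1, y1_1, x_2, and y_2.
x1_1 = 152
y1_1 = 164
x_2 = 192
y_2 = 208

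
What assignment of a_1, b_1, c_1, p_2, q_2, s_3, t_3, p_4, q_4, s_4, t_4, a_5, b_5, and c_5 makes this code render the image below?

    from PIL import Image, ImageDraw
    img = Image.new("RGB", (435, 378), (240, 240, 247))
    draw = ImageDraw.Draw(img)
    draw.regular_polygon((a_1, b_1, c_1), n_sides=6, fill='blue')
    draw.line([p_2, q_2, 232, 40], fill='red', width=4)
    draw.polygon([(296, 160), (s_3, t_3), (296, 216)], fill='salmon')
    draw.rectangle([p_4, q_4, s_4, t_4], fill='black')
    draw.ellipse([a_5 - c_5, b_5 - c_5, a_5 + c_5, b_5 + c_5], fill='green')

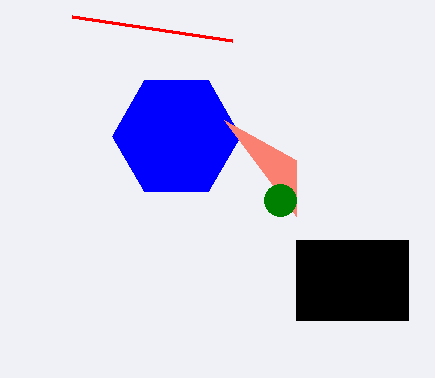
a_1 = 176, b_1 = 136, c_1 = 64, p_2 = 72, q_2 = 16, s_3 = 224, t_3 = 120, p_4 = 296, q_4 = 240, s_4 = 408, t_4 = 320, a_5 = 280, b_5 = 200, c_5 = 16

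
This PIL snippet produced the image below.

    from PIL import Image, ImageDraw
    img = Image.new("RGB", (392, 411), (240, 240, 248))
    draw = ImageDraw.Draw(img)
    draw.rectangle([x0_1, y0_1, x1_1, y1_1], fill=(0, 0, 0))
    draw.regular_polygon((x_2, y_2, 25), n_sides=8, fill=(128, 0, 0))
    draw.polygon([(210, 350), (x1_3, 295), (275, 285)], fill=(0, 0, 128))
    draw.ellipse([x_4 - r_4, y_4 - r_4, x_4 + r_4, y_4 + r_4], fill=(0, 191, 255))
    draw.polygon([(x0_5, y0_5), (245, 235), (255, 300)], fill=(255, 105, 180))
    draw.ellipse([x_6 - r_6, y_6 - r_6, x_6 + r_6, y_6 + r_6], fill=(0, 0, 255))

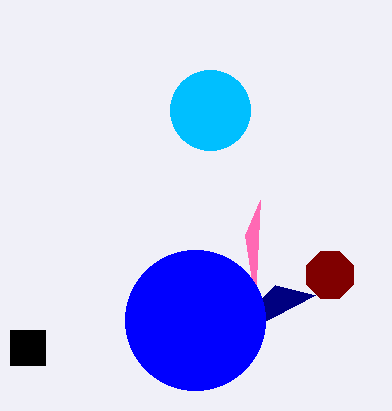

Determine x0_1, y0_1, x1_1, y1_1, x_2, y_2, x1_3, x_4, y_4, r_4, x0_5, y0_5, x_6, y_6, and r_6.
x0_1 = 10; y0_1 = 330; x1_1 = 45; y1_1 = 365; x_2 = 330; y_2 = 275; x1_3 = 315; x_4 = 210; y_4 = 110; r_4 = 40; x0_5 = 260; y0_5 = 200; x_6 = 195; y_6 = 320; r_6 = 70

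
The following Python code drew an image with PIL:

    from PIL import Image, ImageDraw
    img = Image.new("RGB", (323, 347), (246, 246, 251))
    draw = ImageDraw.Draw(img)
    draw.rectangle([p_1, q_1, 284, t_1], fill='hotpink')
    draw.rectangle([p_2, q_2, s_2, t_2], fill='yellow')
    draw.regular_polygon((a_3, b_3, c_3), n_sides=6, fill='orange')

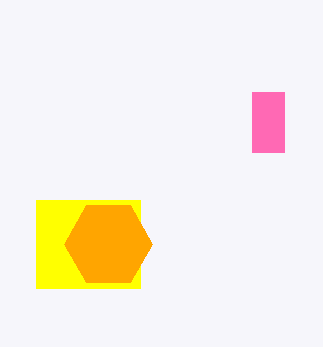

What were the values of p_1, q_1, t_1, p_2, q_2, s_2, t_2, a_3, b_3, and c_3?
p_1 = 252; q_1 = 92; t_1 = 152; p_2 = 36; q_2 = 200; s_2 = 140; t_2 = 288; a_3 = 108; b_3 = 244; c_3 = 44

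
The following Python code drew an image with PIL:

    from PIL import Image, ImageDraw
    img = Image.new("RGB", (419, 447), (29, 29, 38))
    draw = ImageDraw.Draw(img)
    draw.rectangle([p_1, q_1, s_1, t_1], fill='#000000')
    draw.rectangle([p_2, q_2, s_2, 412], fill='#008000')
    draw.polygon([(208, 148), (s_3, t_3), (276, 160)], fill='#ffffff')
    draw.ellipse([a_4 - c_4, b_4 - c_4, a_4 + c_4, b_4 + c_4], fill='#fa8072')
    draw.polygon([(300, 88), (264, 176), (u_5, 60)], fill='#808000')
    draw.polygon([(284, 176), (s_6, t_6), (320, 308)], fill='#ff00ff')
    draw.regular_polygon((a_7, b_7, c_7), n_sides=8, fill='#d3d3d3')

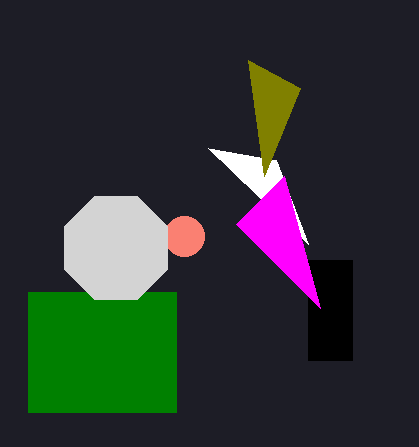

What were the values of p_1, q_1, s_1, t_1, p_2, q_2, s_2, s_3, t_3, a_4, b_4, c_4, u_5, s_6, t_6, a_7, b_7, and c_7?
p_1 = 308
q_1 = 260
s_1 = 352
t_1 = 360
p_2 = 28
q_2 = 292
s_2 = 176
s_3 = 308
t_3 = 244
a_4 = 184
b_4 = 236
c_4 = 20
u_5 = 248
s_6 = 236
t_6 = 224
a_7 = 116
b_7 = 248
c_7 = 56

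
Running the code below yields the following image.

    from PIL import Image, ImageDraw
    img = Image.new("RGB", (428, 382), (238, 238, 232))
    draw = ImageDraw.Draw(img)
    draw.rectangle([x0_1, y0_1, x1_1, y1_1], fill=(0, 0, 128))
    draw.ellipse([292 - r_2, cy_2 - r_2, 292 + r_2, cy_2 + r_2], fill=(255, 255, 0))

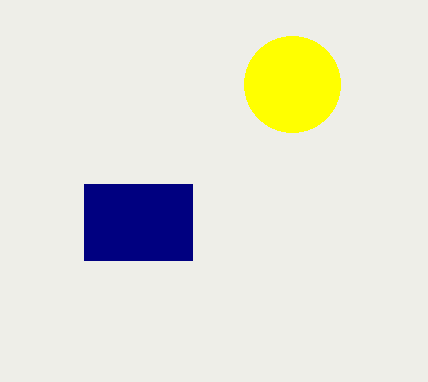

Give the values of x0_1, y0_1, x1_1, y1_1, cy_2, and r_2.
x0_1 = 84
y0_1 = 184
x1_1 = 192
y1_1 = 260
cy_2 = 84
r_2 = 48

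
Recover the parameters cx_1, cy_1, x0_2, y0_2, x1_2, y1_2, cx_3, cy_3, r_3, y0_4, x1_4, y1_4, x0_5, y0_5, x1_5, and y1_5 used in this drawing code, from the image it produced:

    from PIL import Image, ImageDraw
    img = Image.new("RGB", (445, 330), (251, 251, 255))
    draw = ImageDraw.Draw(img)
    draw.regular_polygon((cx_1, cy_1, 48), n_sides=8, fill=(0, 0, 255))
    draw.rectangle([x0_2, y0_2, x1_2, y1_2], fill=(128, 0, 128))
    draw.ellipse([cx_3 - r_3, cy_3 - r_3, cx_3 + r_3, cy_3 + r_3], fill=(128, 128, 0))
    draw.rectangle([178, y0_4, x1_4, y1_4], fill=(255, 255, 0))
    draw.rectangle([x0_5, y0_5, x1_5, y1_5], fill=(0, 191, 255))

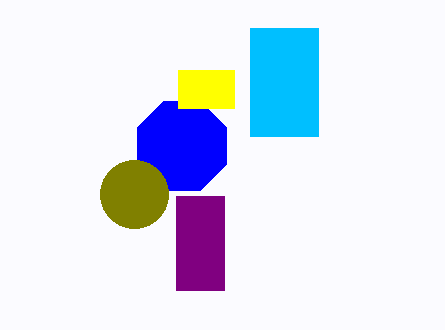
cx_1 = 182, cy_1 = 146, x0_2 = 176, y0_2 = 196, x1_2 = 224, y1_2 = 290, cx_3 = 134, cy_3 = 194, r_3 = 34, y0_4 = 70, x1_4 = 234, y1_4 = 108, x0_5 = 250, y0_5 = 28, x1_5 = 318, y1_5 = 136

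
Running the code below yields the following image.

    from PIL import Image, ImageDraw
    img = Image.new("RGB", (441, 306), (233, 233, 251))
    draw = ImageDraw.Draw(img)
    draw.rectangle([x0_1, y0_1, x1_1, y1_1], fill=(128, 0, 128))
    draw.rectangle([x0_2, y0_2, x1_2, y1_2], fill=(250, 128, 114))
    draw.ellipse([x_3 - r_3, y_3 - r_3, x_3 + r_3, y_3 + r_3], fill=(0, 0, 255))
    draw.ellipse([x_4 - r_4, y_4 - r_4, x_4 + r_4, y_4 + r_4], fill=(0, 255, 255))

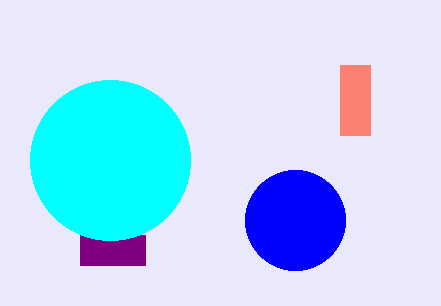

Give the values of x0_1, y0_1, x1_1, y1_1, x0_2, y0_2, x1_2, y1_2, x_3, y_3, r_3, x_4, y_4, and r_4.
x0_1 = 80, y0_1 = 235, x1_1 = 145, y1_1 = 265, x0_2 = 340, y0_2 = 65, x1_2 = 370, y1_2 = 135, x_3 = 295, y_3 = 220, r_3 = 50, x_4 = 110, y_4 = 160, r_4 = 80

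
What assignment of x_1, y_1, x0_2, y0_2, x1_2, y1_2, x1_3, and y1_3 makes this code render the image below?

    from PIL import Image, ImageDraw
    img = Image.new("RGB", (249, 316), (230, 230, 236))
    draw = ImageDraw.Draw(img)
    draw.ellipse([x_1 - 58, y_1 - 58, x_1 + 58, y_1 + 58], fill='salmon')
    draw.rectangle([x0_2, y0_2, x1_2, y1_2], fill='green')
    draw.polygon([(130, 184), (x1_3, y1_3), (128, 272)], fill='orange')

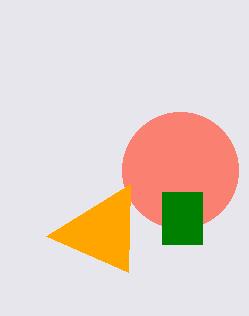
x_1 = 180; y_1 = 170; x0_2 = 162; y0_2 = 192; x1_2 = 202; y1_2 = 244; x1_3 = 46; y1_3 = 236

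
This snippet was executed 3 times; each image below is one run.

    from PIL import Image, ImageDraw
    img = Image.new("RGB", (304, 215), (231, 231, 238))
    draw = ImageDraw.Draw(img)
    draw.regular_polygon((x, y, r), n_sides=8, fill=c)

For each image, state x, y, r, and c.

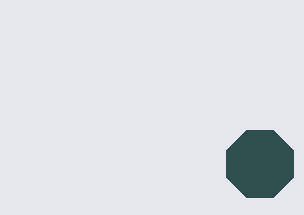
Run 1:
x = 260; y = 164; r = 36; c = 'darkslategray'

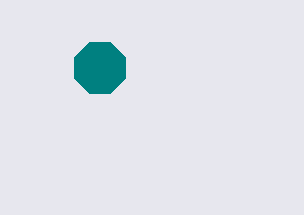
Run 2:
x = 100
y = 68
r = 28
c = 'teal'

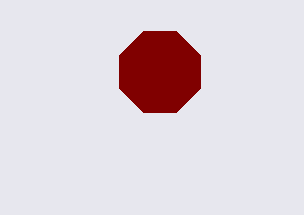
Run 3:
x = 160
y = 72
r = 44
c = 'maroon'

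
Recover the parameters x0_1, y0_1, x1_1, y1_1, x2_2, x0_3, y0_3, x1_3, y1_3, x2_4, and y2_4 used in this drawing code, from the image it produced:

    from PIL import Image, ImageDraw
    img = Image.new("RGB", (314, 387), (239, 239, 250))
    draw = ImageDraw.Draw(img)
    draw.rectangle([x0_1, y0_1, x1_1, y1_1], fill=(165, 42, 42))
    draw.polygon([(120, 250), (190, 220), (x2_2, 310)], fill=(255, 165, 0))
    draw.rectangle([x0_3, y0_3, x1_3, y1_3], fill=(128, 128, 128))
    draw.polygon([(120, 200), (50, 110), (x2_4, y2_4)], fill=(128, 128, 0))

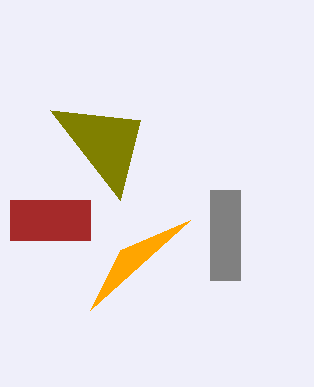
x0_1 = 10; y0_1 = 200; x1_1 = 90; y1_1 = 240; x2_2 = 90; x0_3 = 210; y0_3 = 190; x1_3 = 240; y1_3 = 280; x2_4 = 140; y2_4 = 120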